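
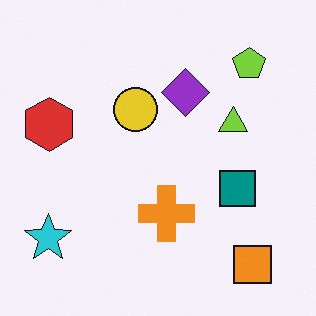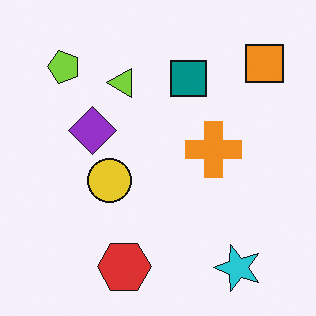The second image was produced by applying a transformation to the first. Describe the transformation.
It was rotated 90° counter-clockwise.

The orange square sits in the bottom-right of the first image and the top-right of the second — consistent with a whole-image 90° counter-clockwise rotation.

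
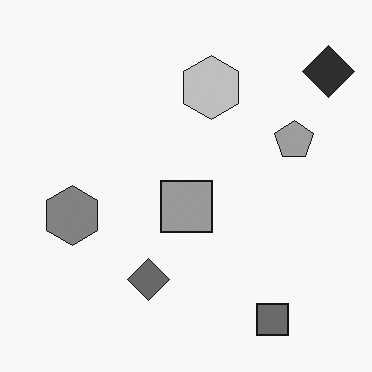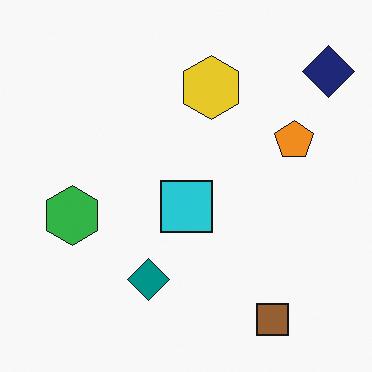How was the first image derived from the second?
It was converted to grayscale.

All color is removed — every shape is now a shade of grey.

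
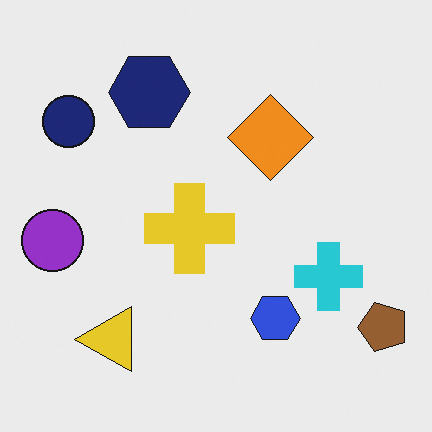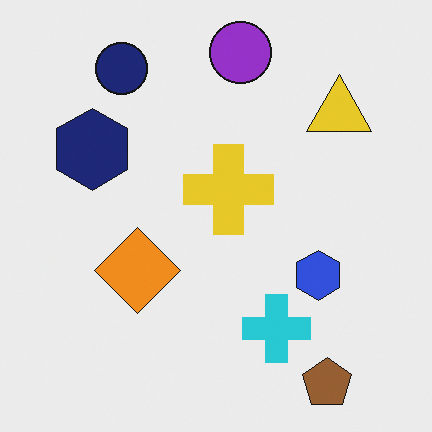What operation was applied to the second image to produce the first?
The transformation is: transposed (reflected across the top-left ↔ bottom-right diagonal).

Shapes have swapped their row and column positions — what was in the top-right is now in the bottom-left — a diagonal reflection.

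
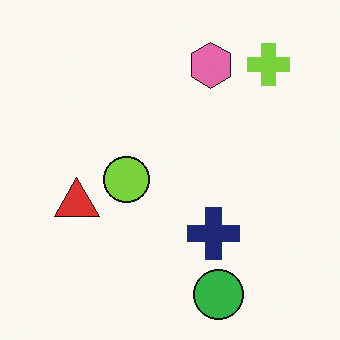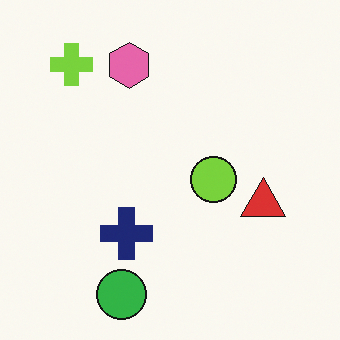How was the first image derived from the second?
This is the original image flipped horizontally (left ↔ right).

The lime cross is in the top-left of the second image and the top-right of the first — shapes on opposite sides of the vertical midline have swapped in a mirror flip.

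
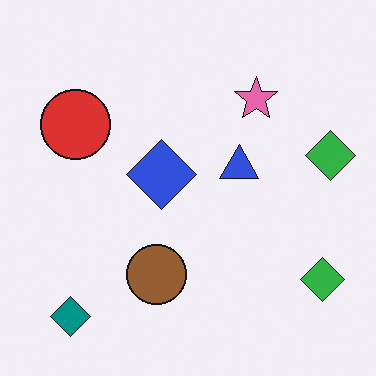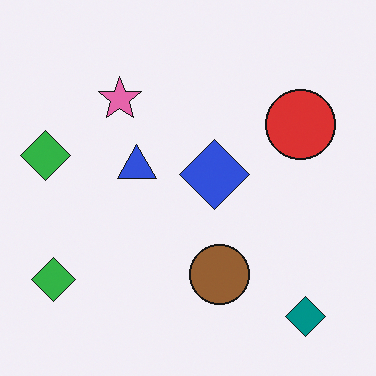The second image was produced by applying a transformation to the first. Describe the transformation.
The transformation is: flipped horizontally (left ↔ right).

The teal diamond is in the bottom-left of the first image and the bottom-right of the second — shapes on opposite sides of the vertical midline have swapped in a mirror flip.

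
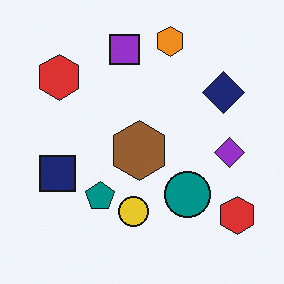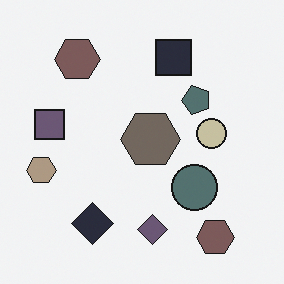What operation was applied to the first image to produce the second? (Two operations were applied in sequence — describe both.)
The second image is the first transposed (reflected across the top-left ↔ bottom-right diagonal), then made much more muted (saturation change).

Shapes have swapped their row and column positions — what was in the top-right is now in the bottom-left — a diagonal reflection. All colors are more muted and greyish — a global saturation change.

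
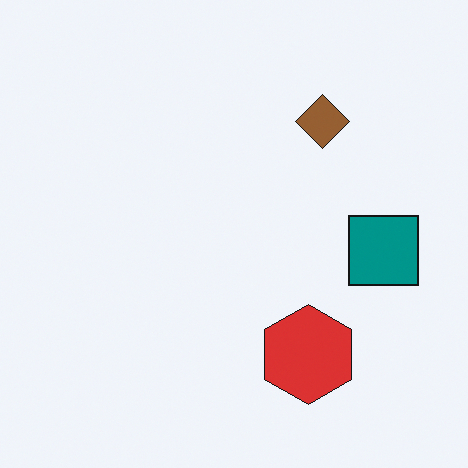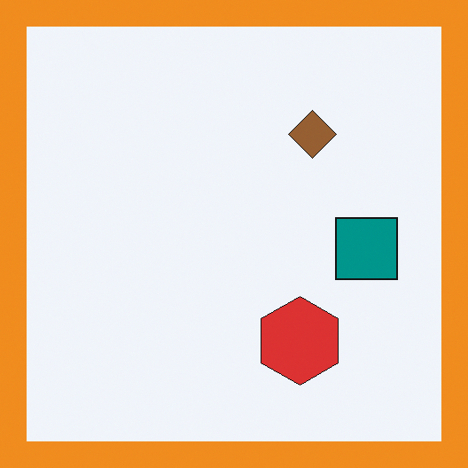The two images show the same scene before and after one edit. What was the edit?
The second image is the first framed with a orange border.

A solid orange frame runs around the edge of the second image, with the content slightly shrunk inside it.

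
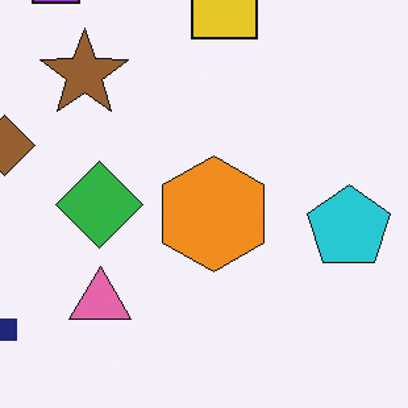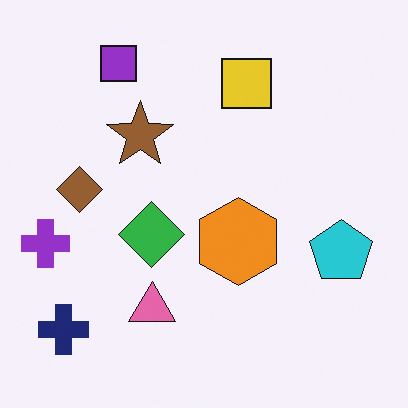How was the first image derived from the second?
The transformation is: cropped to a modestly smaller region and rescaled.

The visible shapes are larger and the field of view is narrower; shapes near the original edges may be partly or wholly outside the frame — a crop-and-rescale.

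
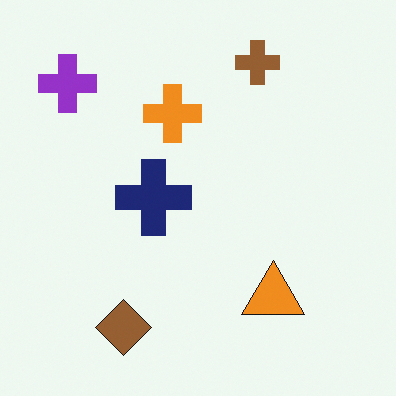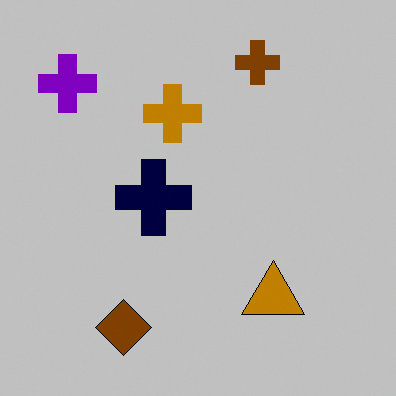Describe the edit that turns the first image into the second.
The transformation is: aggressively posterized.

Each flat color has snapped to a coarser quantized level — most visibly, the near-white background has dropped to a flat grey.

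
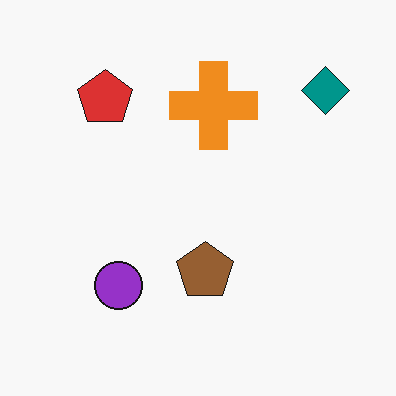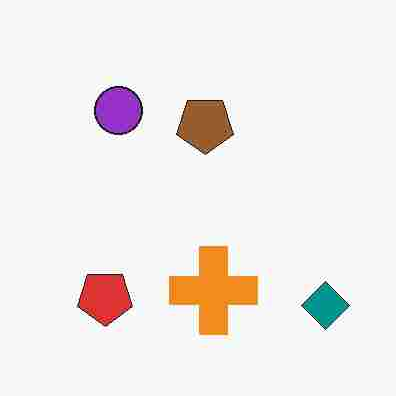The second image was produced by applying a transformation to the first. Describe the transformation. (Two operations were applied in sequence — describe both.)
The image was degraded with heavy JPEG compression, then flipped vertically (top ↔ bottom).

Blocky 8×8 compression artifacts appear around shape edges and the flat background shows ringing — characteristic JPEG degradation. The teal diamond is in the top-right of the first image and the bottom-right of the second — shapes on opposite sides of the horizontal midline have swapped in a mirror flip.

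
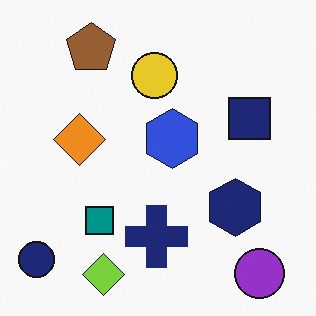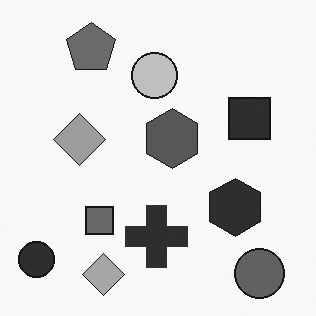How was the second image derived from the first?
The second image is the first converted to grayscale.

All color is removed — every shape is now a shade of grey.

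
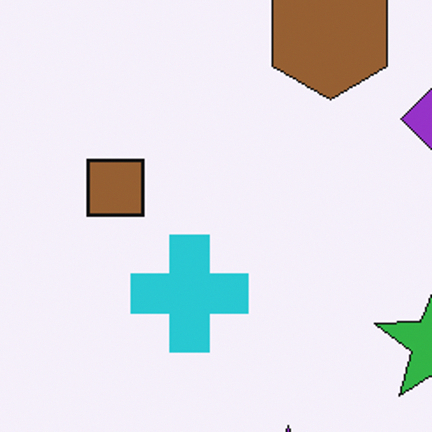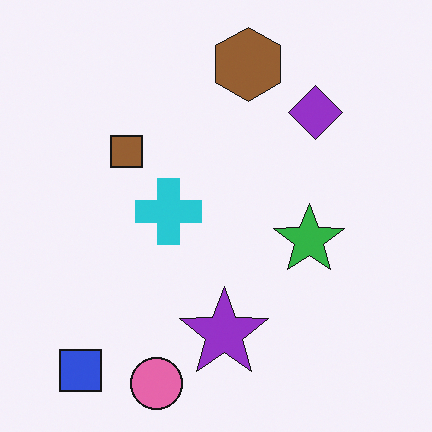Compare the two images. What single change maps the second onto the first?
Cropped to a noticeably smaller region and rescaled.

The visible shapes are larger and the field of view is narrower; shapes near the original edges may be partly or wholly outside the frame — a crop-and-rescale.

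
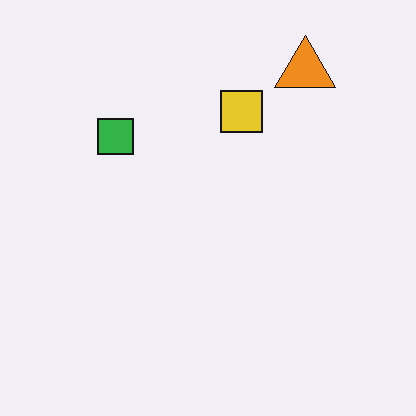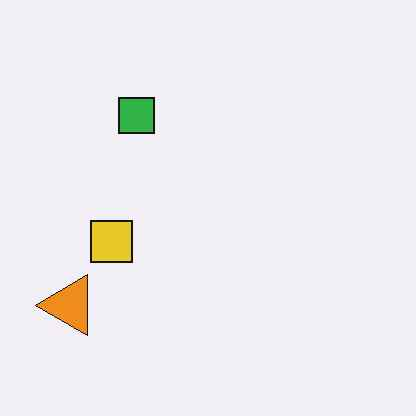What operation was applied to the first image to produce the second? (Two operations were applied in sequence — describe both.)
It was transposed (reflected across the top-left ↔ bottom-right diagonal), then given moderate JPEG compression.

Shapes have swapped their row and column positions — what was in the top-right is now in the bottom-left — a diagonal reflection. Blocky 8×8 compression artifacts appear around shape edges and the flat background shows ringing — characteristic JPEG degradation.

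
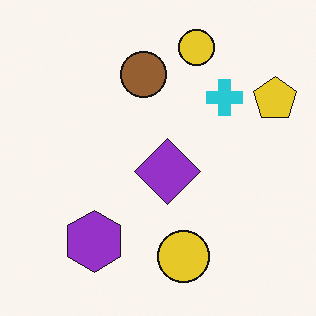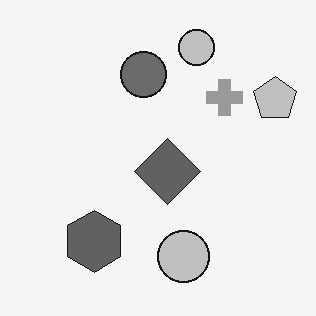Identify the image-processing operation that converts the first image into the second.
The image was converted to grayscale.

All color is removed — every shape is now a shade of grey.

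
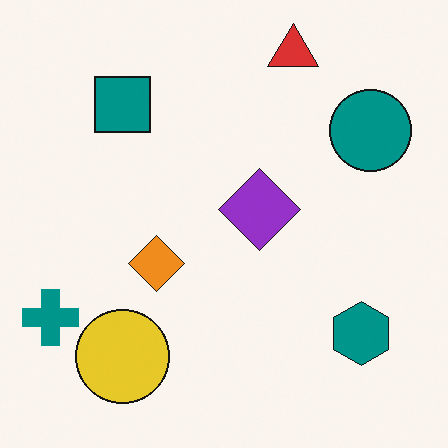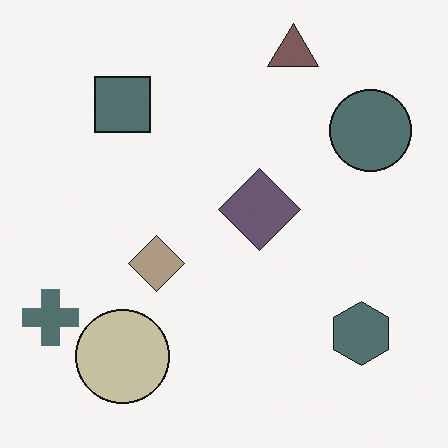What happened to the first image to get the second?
It was made much more muted (saturation change).

All colors are more muted and greyish — a global saturation change.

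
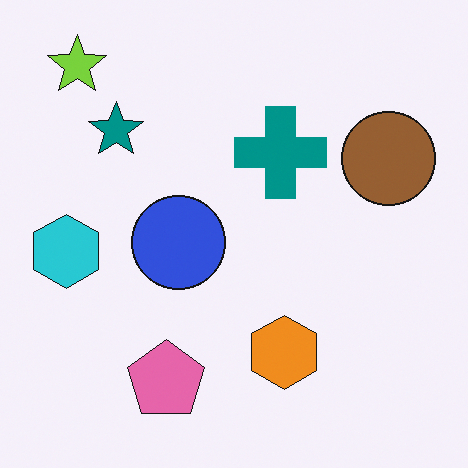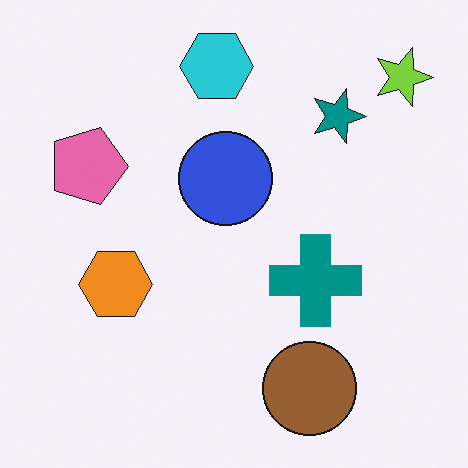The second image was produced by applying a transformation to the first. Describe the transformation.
This is the original image rotated 90° clockwise.

The lime star sits in the top-left of the first image and the top-right of the second — consistent with a whole-image 90° clockwise rotation.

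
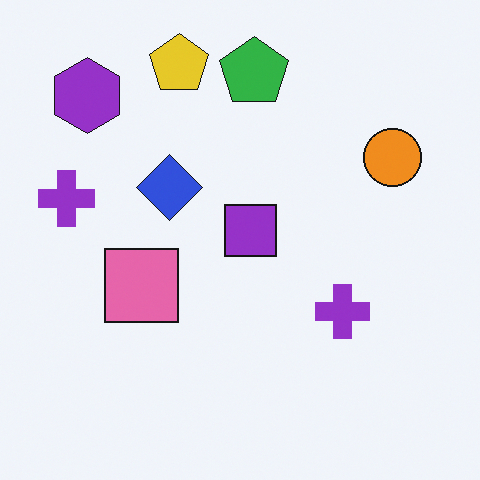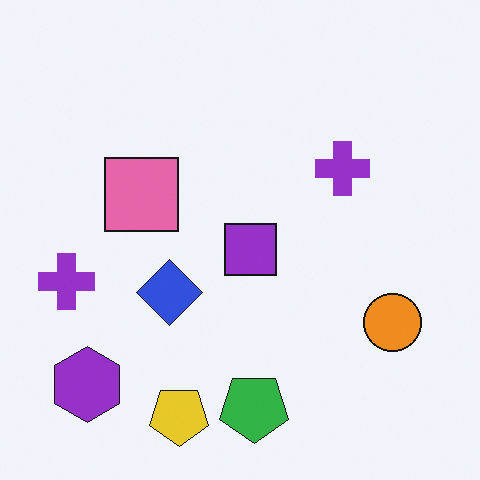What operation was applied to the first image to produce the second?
It was flipped vertically (top ↔ bottom).

The yellow pentagon is in the top of the first image and the bottom of the second — shapes on opposite sides of the horizontal midline have swapped in a mirror flip.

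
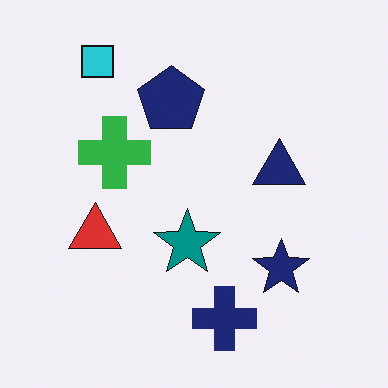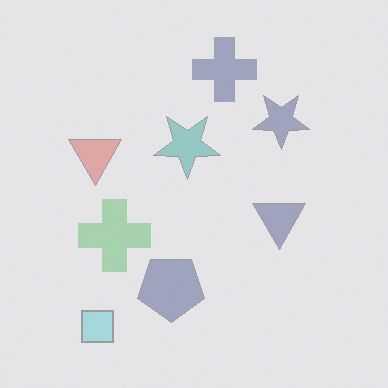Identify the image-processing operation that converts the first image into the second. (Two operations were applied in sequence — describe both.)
The image was given much lower contrast, then flipped vertically (top ↔ bottom).

Tones are pushed toward mid-grey across the whole image — a global contrast change. The cyan square is in the top-left of the first image and the bottom-left of the second — shapes on opposite sides of the horizontal midline have swapped in a mirror flip.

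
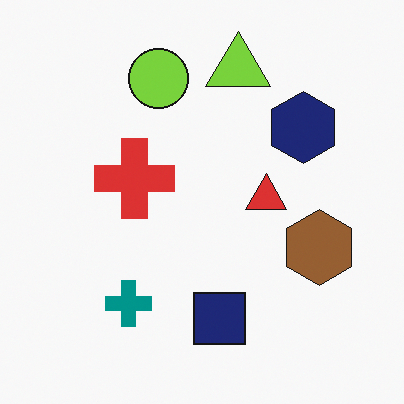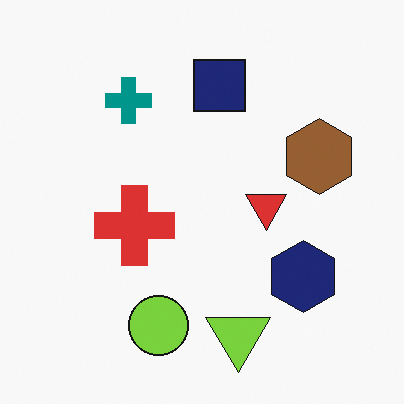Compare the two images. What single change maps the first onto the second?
The second image is the first flipped vertically (top ↔ bottom).

The lime triangle is in the top of the first image and the bottom of the second — shapes on opposite sides of the horizontal midline have swapped in a mirror flip.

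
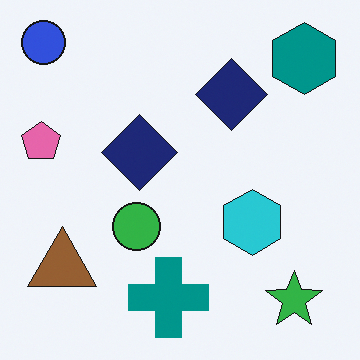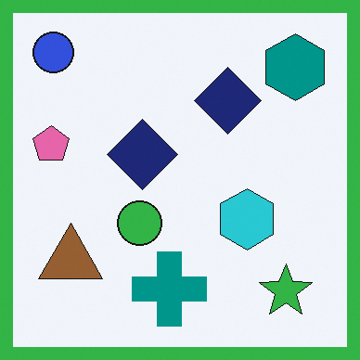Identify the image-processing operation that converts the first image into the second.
The second image is the first framed with a green border.

A solid green frame runs around the edge of the second image, with the content slightly shrunk inside it.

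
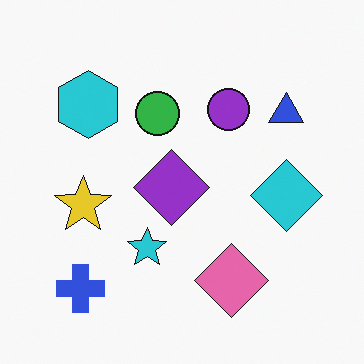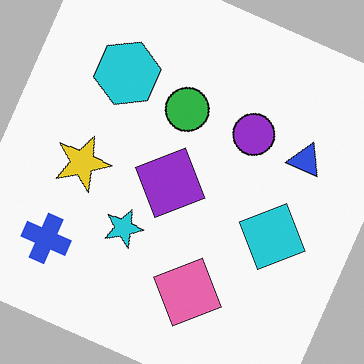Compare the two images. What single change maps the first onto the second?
The image was rotated clockwise by a moderate amount.

Every shape is tilted by the same angle and the image corners show triangular fill wedges — a whole-image rotation by a non-right angle.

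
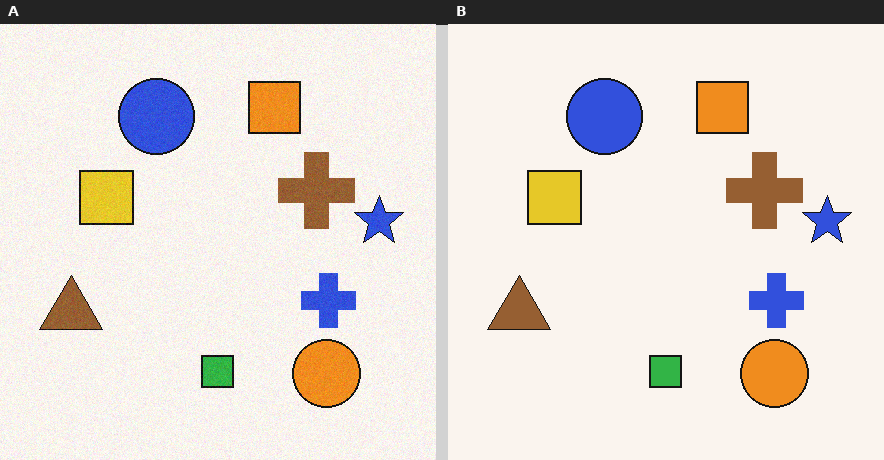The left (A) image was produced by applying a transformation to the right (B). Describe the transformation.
The left (A) image is the right (B) degraded with subtle gaussian noise.

Random speckle covers the whole image, including the flat background.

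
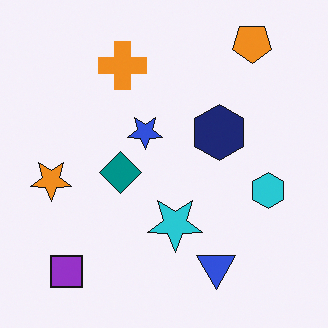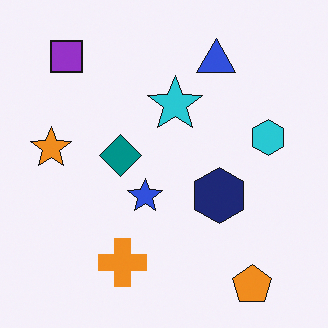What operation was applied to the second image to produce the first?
It was flipped vertically (top ↔ bottom).

The orange pentagon is in the bottom-right of the second image and the top-right of the first — shapes on opposite sides of the horizontal midline have swapped in a mirror flip.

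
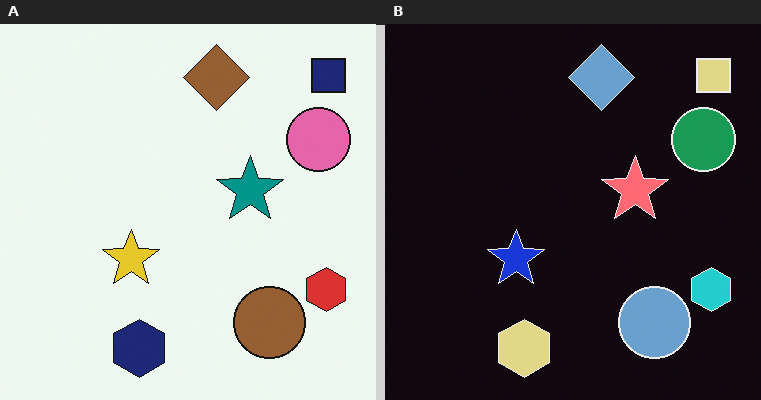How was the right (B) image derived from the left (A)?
Color-inverted (negative).

The light background has become dark and every shape's color is its complement — a photographic negative.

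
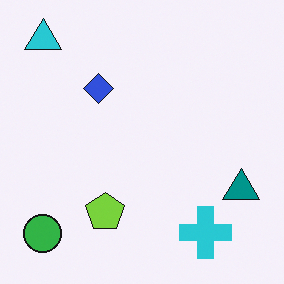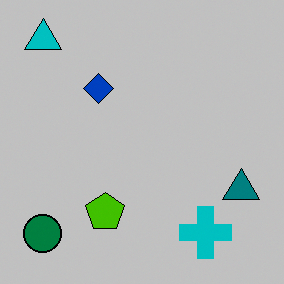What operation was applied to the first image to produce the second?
The image was aggressively posterized.

Each flat color has snapped to a coarser quantized level — most visibly, the near-white background has dropped to a flat grey.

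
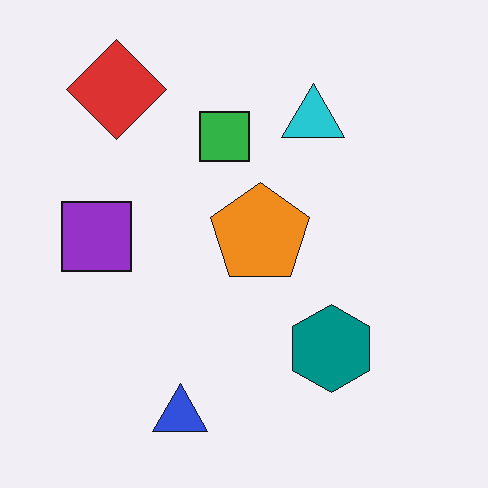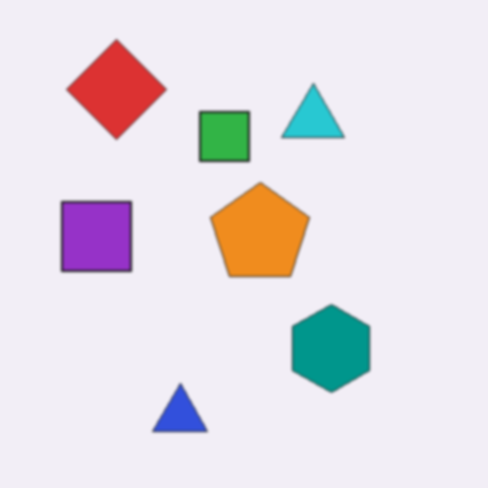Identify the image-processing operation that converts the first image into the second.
It was lightly blurred.

Shape edges and outlines are uniformly softened across the whole image.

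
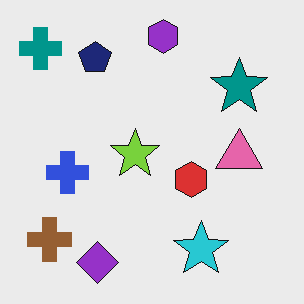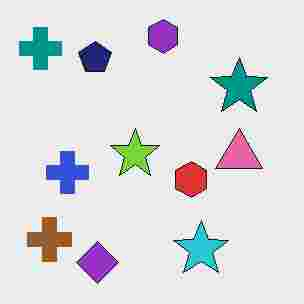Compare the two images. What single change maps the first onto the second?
The image was degraded with heavy JPEG compression.

Blocky 8×8 compression artifacts appear around shape edges and the flat background shows ringing — characteristic JPEG degradation.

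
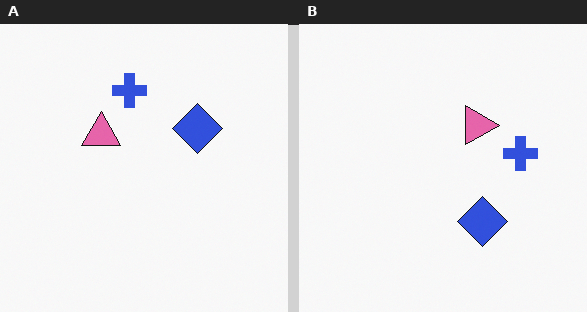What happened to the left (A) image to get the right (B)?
The image was rotated 90° clockwise.

The blue cross sits in the top of the left (A) image and the right of the right (B) — consistent with a whole-image 90° clockwise rotation.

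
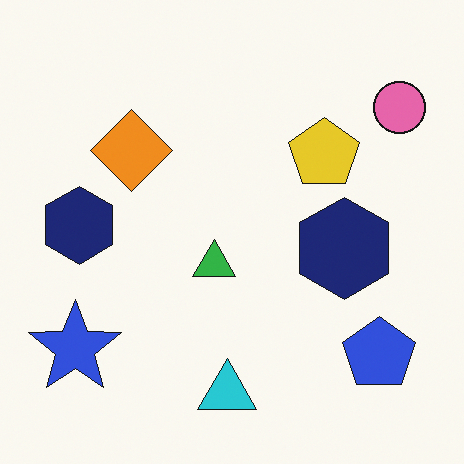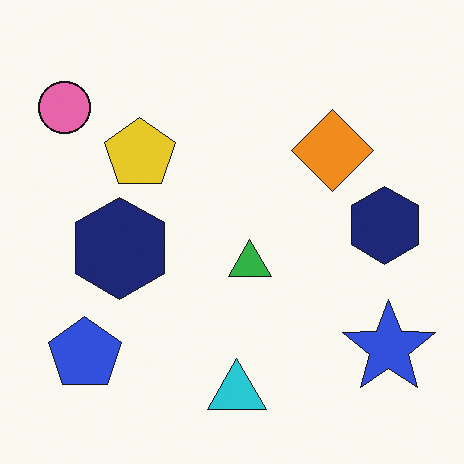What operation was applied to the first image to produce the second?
Flipped horizontally (left ↔ right).

The pink circle is in the top-right of the first image and the top-left of the second — shapes on opposite sides of the vertical midline have swapped in a mirror flip.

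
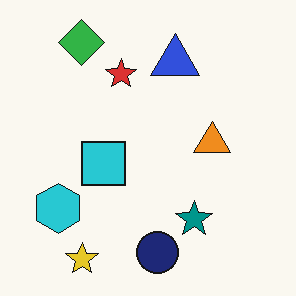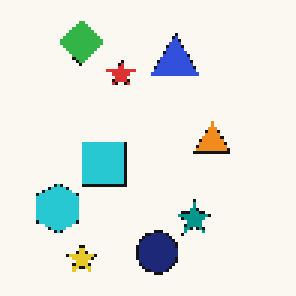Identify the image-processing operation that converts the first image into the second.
It was mildly pixelated.

Shapes are reduced to large square blocks; fine edges and outlines are lost — a downscale-then-upscale (mosaic) effect.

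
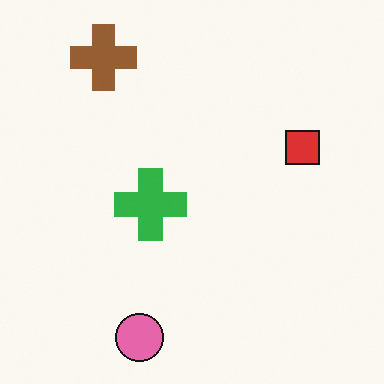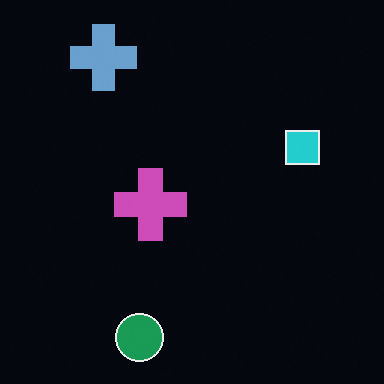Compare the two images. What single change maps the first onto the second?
The second image is the first color-inverted (negative).

The light background has become dark and every shape's color is its complement — a photographic negative.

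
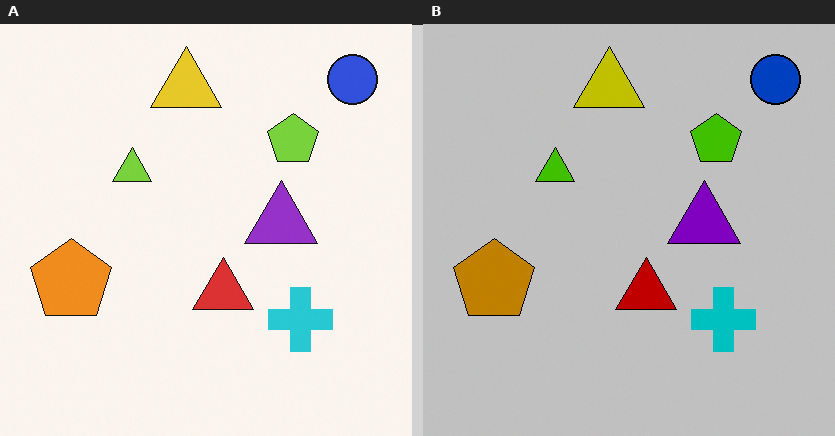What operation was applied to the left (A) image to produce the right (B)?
It was heavily posterized to just a handful of flat colors.

Each flat color has snapped to a coarser quantized level — most visibly, the near-white background has dropped to a flat grey.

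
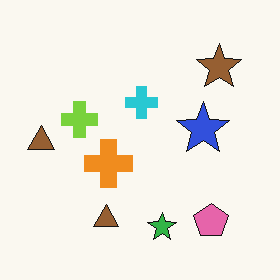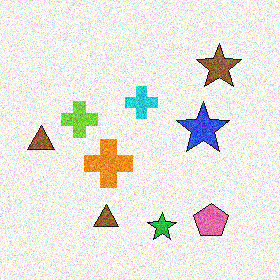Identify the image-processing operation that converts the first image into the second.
It was degraded with strong gaussian noise.

Random speckle covers the whole image, including the flat background.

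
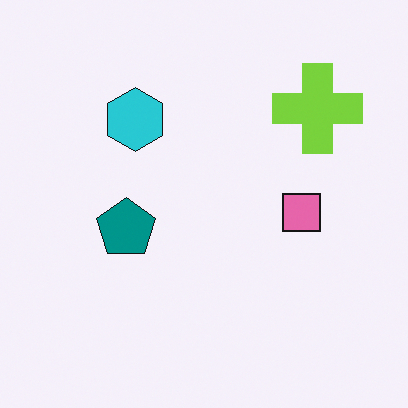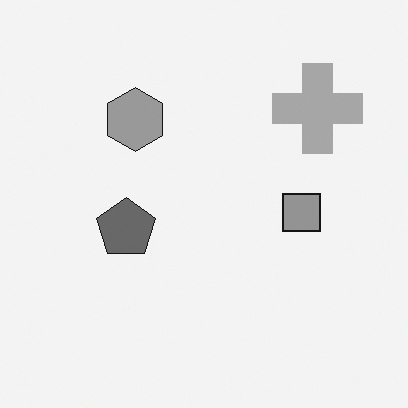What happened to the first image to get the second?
This is the original image converted to grayscale.

All color is removed — every shape is now a shade of grey.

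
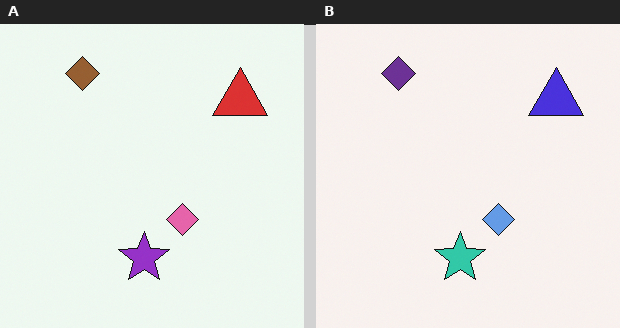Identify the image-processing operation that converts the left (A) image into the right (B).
Hue-shifted by a large amount.

Every shape's color has rotated by the same amount around the hue wheel — a uniform hue shift.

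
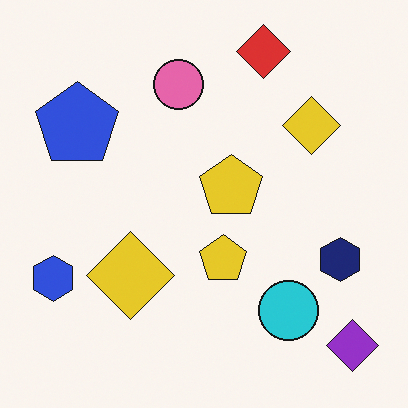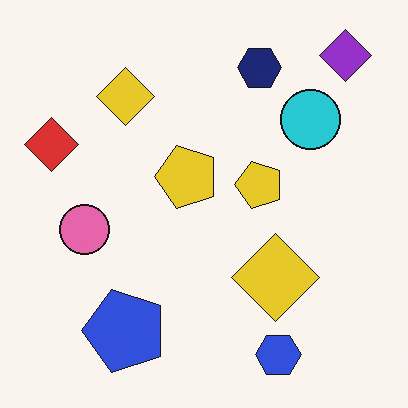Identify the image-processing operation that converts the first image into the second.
The transformation is: rotated 90° counter-clockwise.

The purple diamond sits in the bottom-right of the first image and the top-right of the second — consistent with a whole-image 90° counter-clockwise rotation.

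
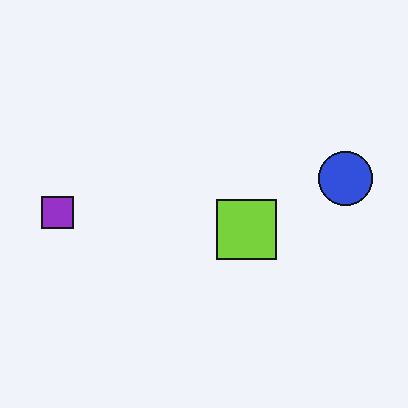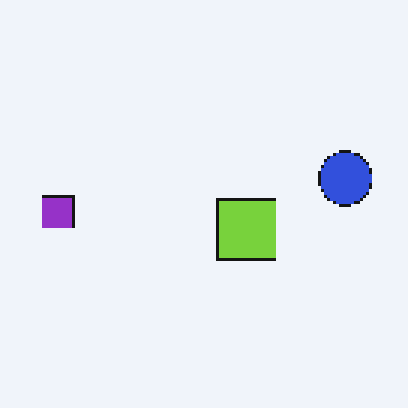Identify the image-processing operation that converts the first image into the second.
This is the original image mildly pixelated.

Shapes are reduced to large square blocks; fine edges and outlines are lost — a downscale-then-upscale (mosaic) effect.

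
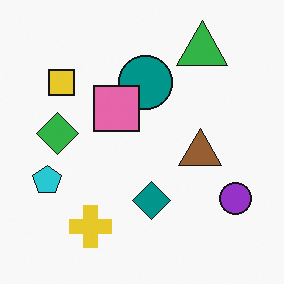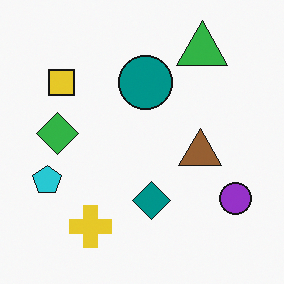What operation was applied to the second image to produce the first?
It was overlaid with an additional pink square.

A pink square appears in the first image that is absent from the second.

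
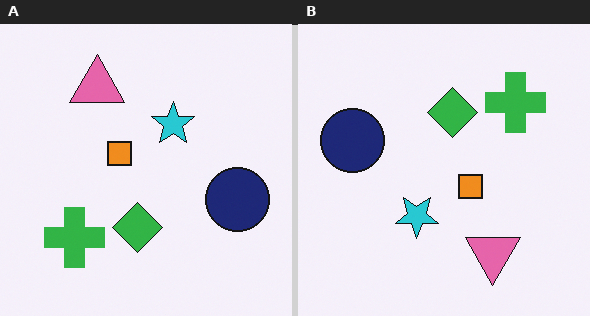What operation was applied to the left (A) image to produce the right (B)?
Rotated 180°.

The green cross sits in the bottom-left of the left (A) image and the top-right of the right (B) — consistent with a whole-image 180° rotation.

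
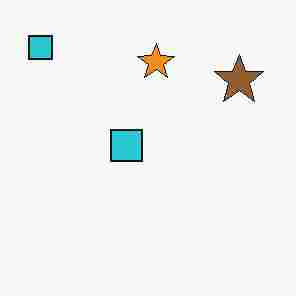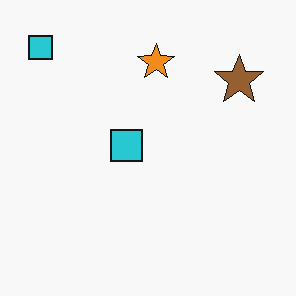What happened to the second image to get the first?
This is the original image degraded with heavy JPEG compression.

Blocky 8×8 compression artifacts appear around shape edges and the flat background shows ringing — characteristic JPEG degradation.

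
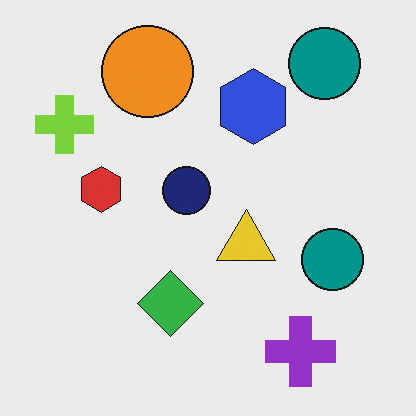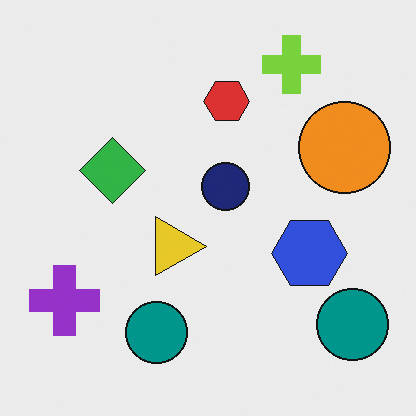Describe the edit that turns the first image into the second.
This is the original image rotated 90° clockwise.

The purple cross sits in the bottom-right of the first image and the bottom-left of the second — consistent with a whole-image 90° clockwise rotation.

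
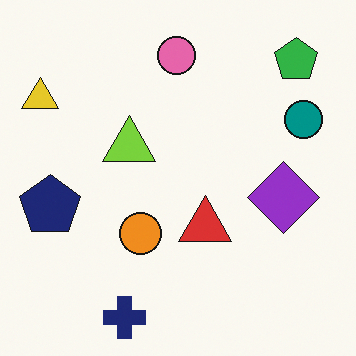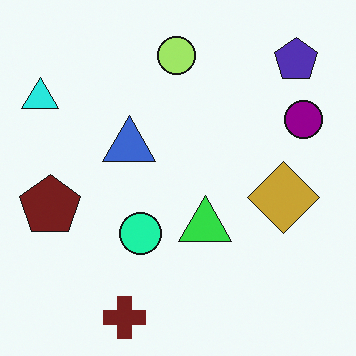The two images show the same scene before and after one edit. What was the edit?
This is the original image hue-shifted noticeably.

Every shape's color has rotated by the same amount around the hue wheel — a uniform hue shift.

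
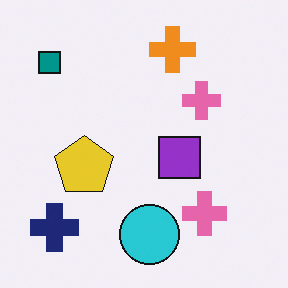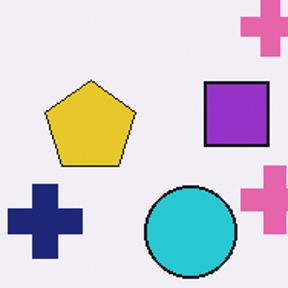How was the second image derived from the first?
The second image is the first cropped to a modestly smaller region and rescaled.

The visible shapes are larger and the field of view is narrower; shapes near the original edges may be partly or wholly outside the frame — a crop-and-rescale.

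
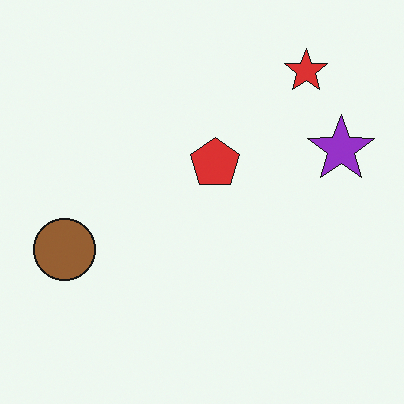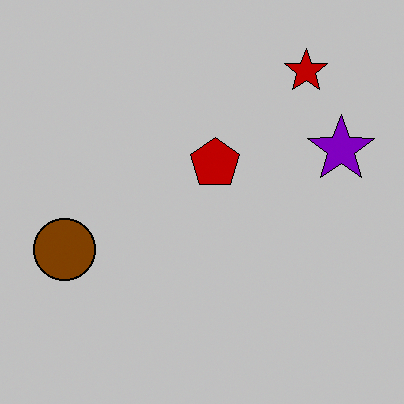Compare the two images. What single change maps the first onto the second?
The image was heavily posterized to just a handful of flat colors.

Each flat color has snapped to a coarser quantized level — most visibly, the near-white background has dropped to a flat grey.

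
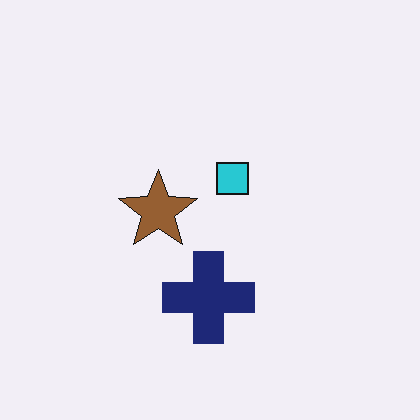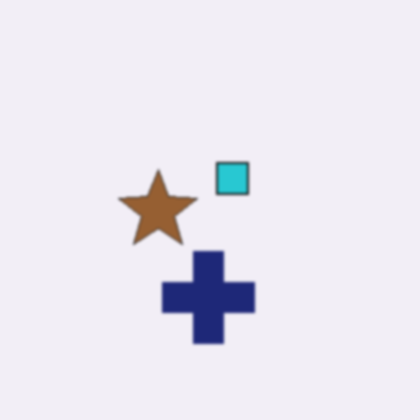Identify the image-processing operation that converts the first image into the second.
The image was given a subtle gaussian blur.

Shape edges and outlines are uniformly softened across the whole image.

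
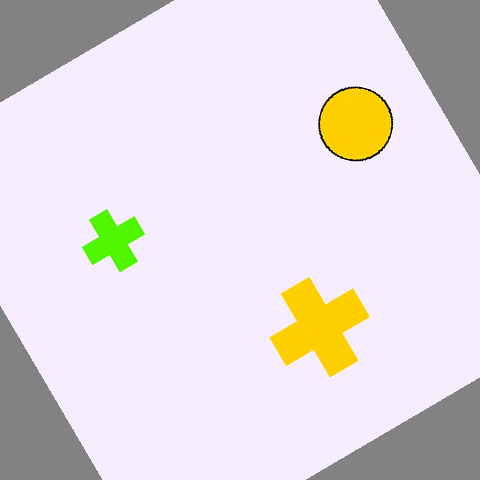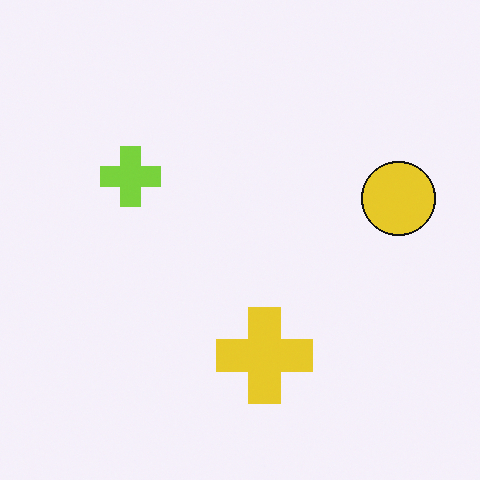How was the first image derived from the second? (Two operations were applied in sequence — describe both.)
The transformation is: rotated counter-clockwise by a large amount — several tens of degrees, then made much more vivid (saturation change).

Every shape is tilted by the same angle and the image corners show triangular fill wedges — a whole-image rotation by a non-right angle. All colors are more vivid — a global saturation change.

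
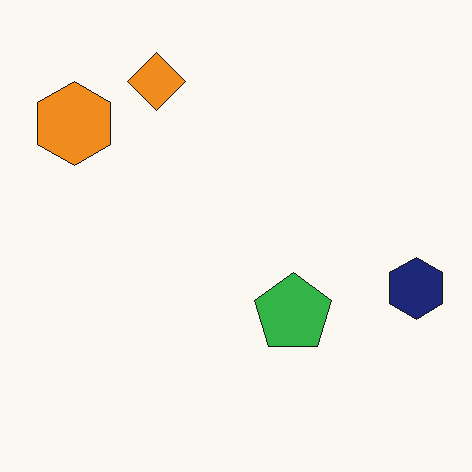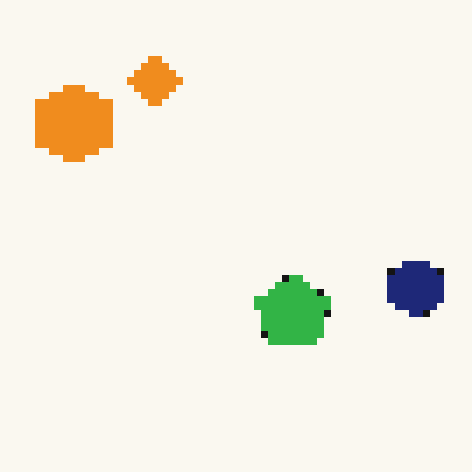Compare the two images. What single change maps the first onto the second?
This is the original image moderately pixelated.

Shapes are reduced to large square blocks; fine edges and outlines are lost — a downscale-then-upscale (mosaic) effect.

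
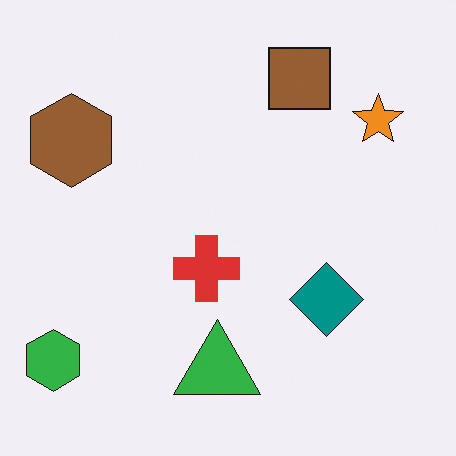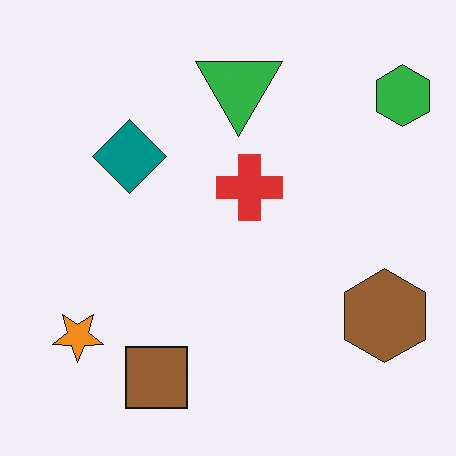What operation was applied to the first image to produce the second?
This is the original image rotated 180°.

The green hexagon sits in the bottom-left of the first image and the top-right of the second — consistent with a whole-image 180° rotation.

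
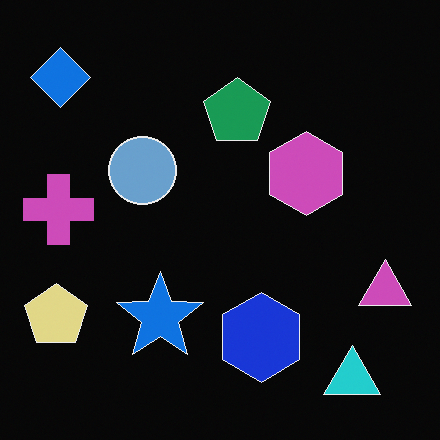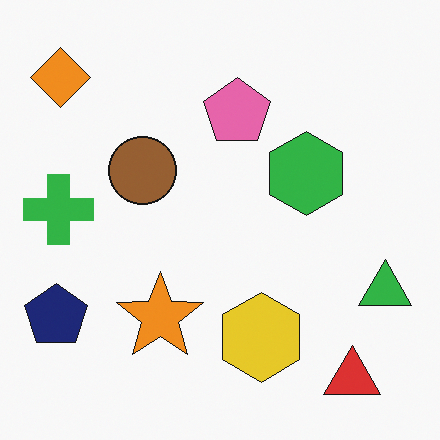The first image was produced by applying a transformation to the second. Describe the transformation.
The transformation is: color-inverted (negative).

The light background has become dark and every shape's color is its complement — a photographic negative.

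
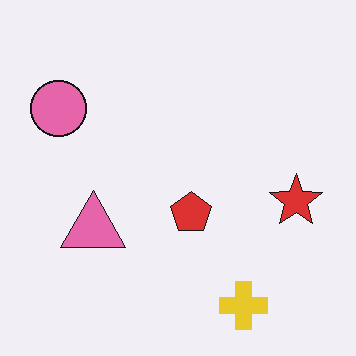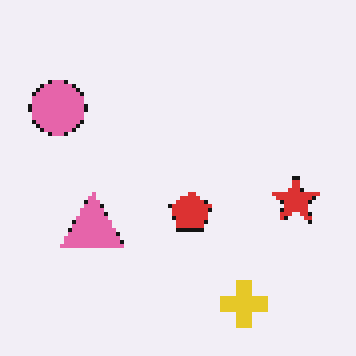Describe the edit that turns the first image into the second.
It was lightly pixelated (a mild mosaic effect).

Shapes are reduced to large square blocks; fine edges and outlines are lost — a downscale-then-upscale (mosaic) effect.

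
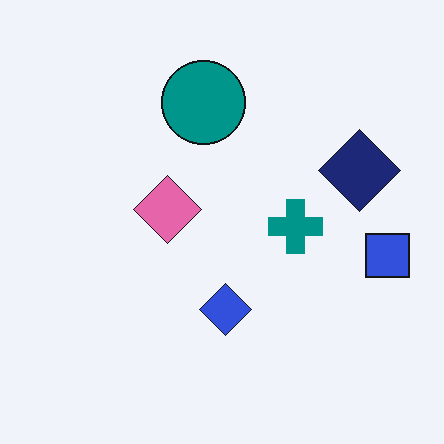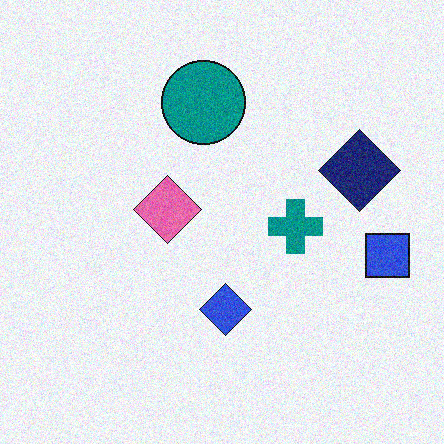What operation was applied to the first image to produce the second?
The image was degraded with visible gaussian noise.

Random speckle covers the whole image, including the flat background.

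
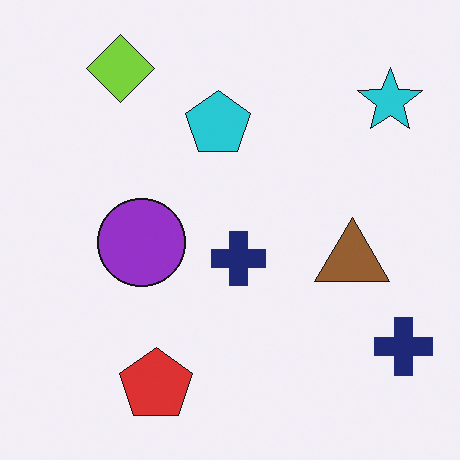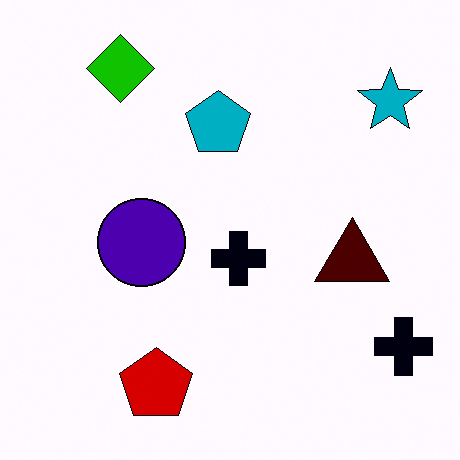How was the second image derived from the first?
The transformation is: boosted in contrast.

Tones are pushed away from mid-grey across the whole image — a global contrast change.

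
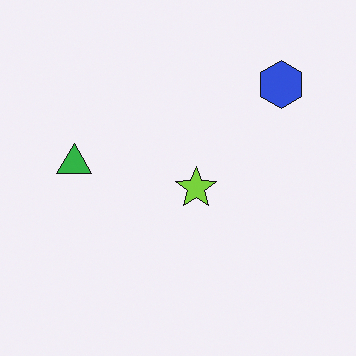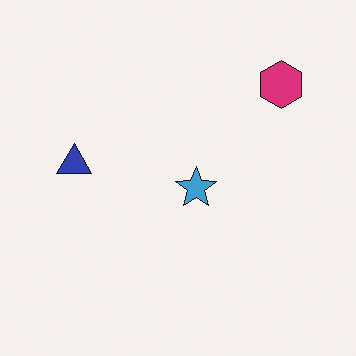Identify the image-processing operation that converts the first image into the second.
The transformation is: hue-shifted by a moderate amount.

Every shape's color has rotated by the same amount around the hue wheel — a uniform hue shift.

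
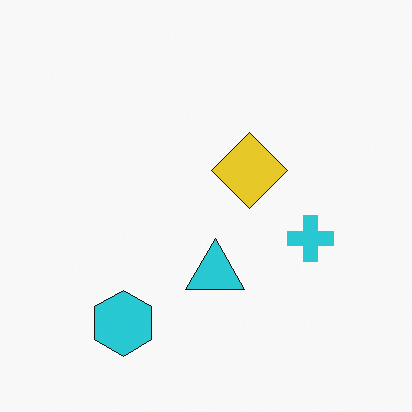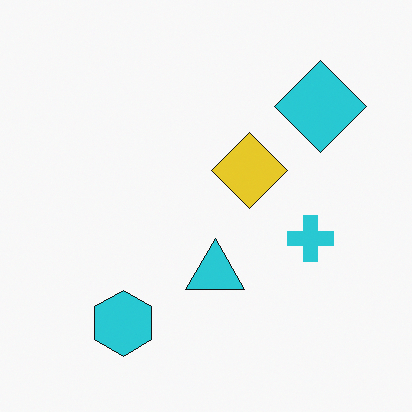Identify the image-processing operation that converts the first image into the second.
This is the original image overlaid with an additional cyan diamond.

A cyan diamond appears in the second image that is absent from the first.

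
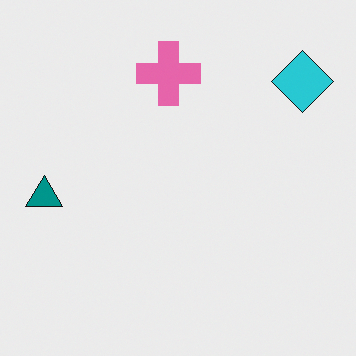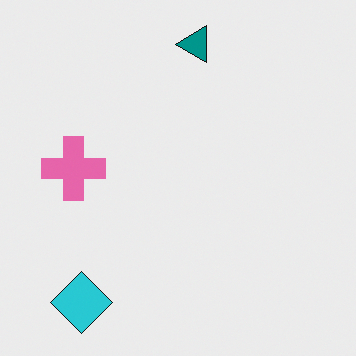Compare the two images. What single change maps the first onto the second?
Transposed (reflected across the top-left ↔ bottom-right diagonal).

Shapes have swapped their row and column positions — what was in the top-right is now in the bottom-left — a diagonal reflection.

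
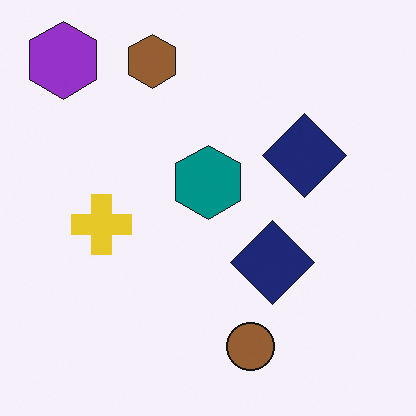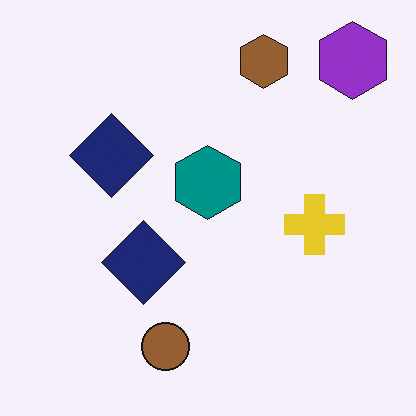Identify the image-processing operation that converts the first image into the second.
The image was flipped horizontally (left ↔ right).

The purple hexagon is in the top-left of the first image and the top-right of the second — shapes on opposite sides of the vertical midline have swapped in a mirror flip.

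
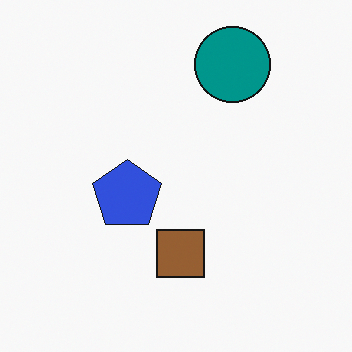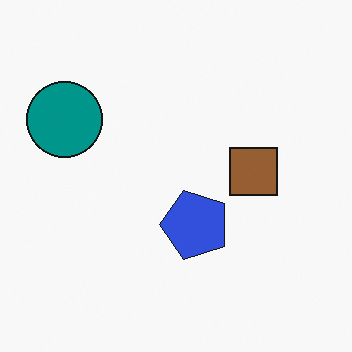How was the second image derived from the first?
The second image is the first rotated 90° counter-clockwise.

The teal circle sits in the top of the first image and the left of the second — consistent with a whole-image 90° counter-clockwise rotation.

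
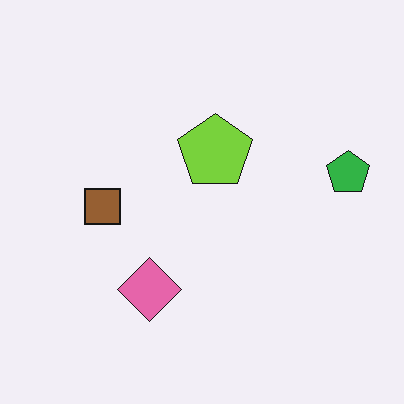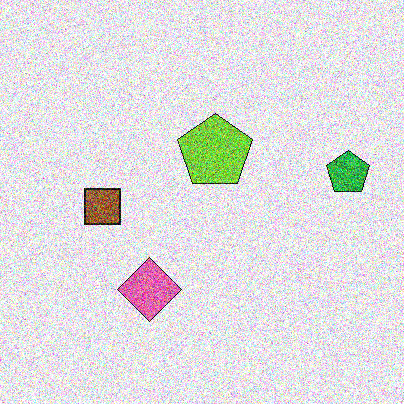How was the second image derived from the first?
The transformation is: degraded with heavy additive noise.

Random speckle covers the whole image, including the flat background.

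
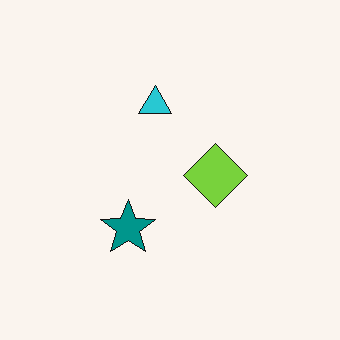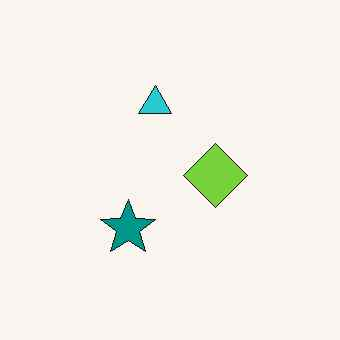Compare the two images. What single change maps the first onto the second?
JPEG-compressed with visible artifacts.

Blocky 8×8 compression artifacts appear around shape edges and the flat background shows ringing — characteristic JPEG degradation.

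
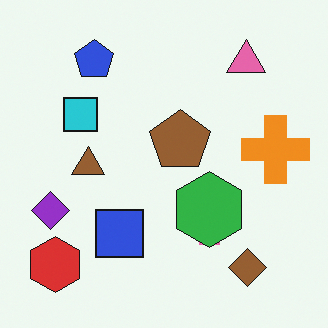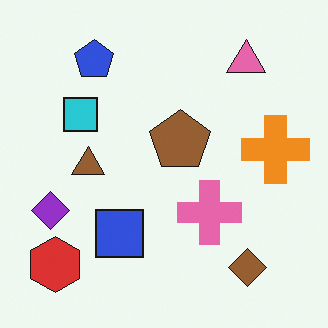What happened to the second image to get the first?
The image was overlaid with an additional green hexagon.

A green hexagon appears in the first image that is absent from the second.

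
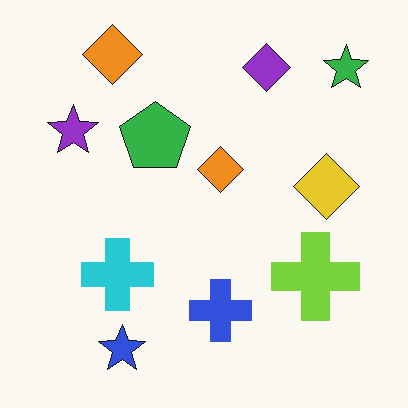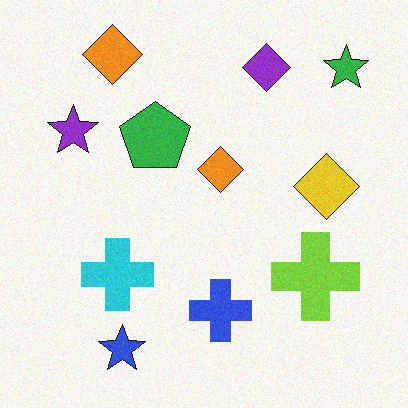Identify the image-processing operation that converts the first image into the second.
The image was degraded with light additive noise.

Random speckle covers the whole image, including the flat background.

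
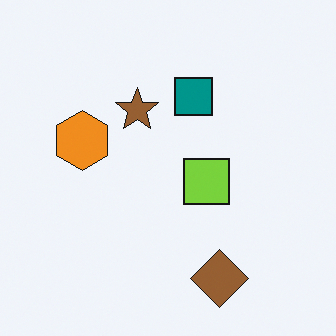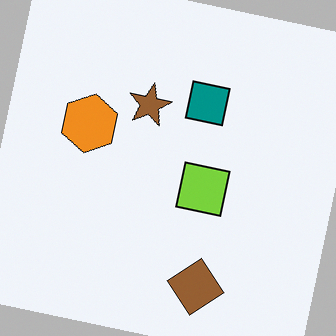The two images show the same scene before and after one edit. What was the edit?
Rotated clockwise by a slight angle.

Every shape is tilted by the same angle and the image corners show triangular fill wedges — a whole-image rotation by a non-right angle.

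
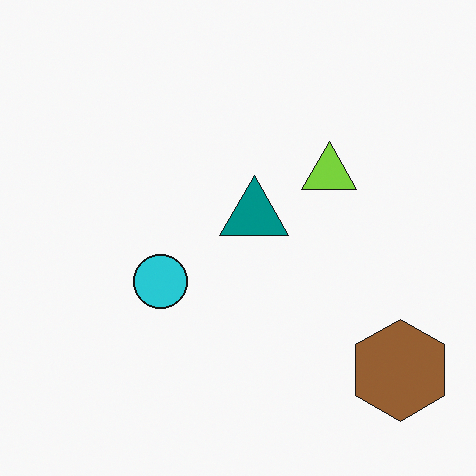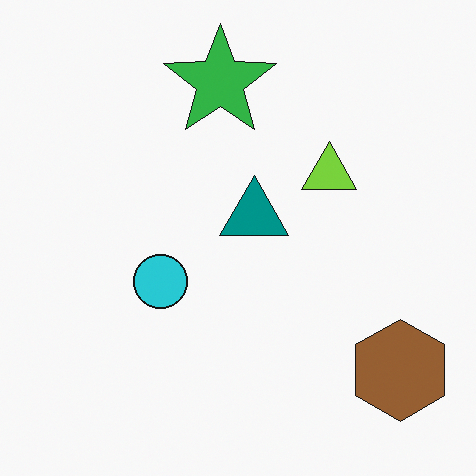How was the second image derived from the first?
Overlaid with an additional green star.

A green star appears in the second image that is absent from the first.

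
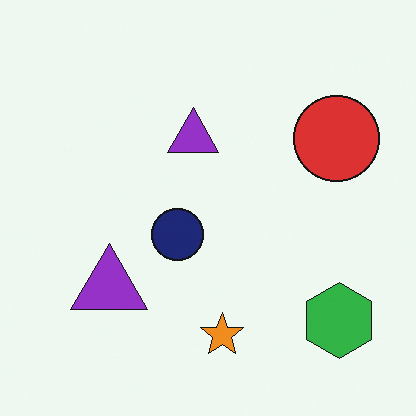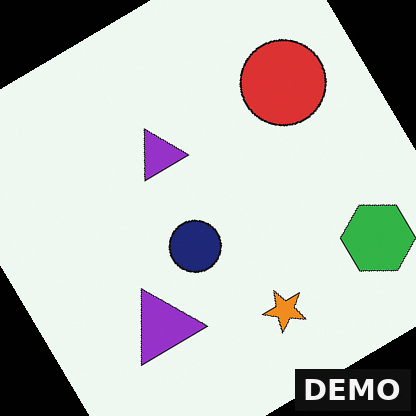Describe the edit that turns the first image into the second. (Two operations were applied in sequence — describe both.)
Rotated counter-clockwise by a large amount — several tens of degrees, then watermarked with the text "DEMO" in the lower-right corner.

Every shape is tilted by the same angle and the image corners show triangular fill wedges — a whole-image rotation by a non-right angle. A dark label reading "DEMO" appears in the lower-right corner.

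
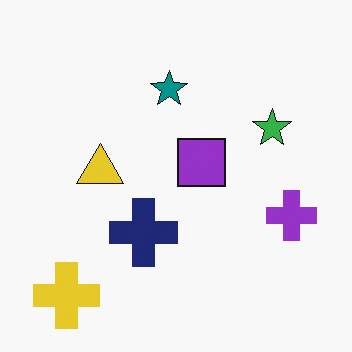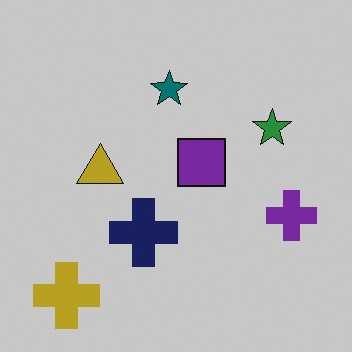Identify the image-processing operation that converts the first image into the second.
The image was slightly darkened.

Every pixel — background and shapes alike — is uniformly darkened.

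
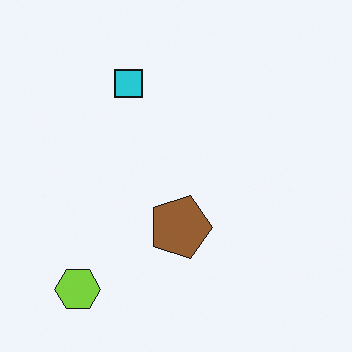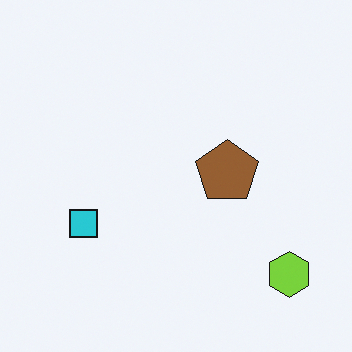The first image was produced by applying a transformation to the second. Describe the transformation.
Rotated 90° clockwise.

The lime hexagon sits in the bottom-right of the second image and the bottom-left of the first — consistent with a whole-image 90° clockwise rotation.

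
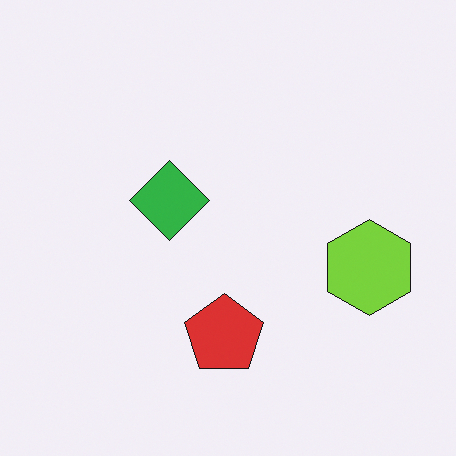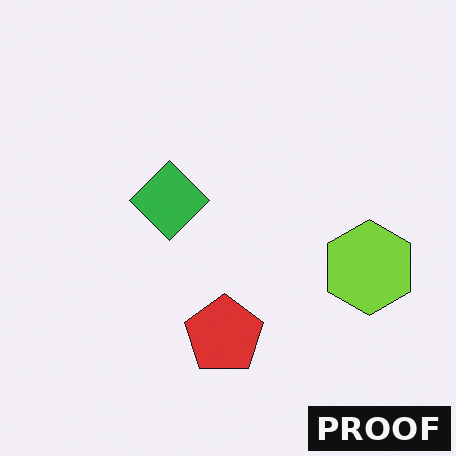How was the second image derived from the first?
Watermarked with the text "PROOF" in the lower-right corner.

A dark label reading "PROOF" appears in the lower-right corner.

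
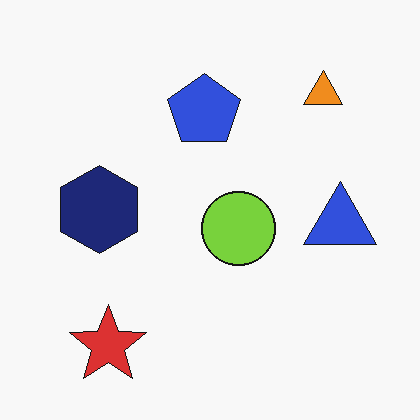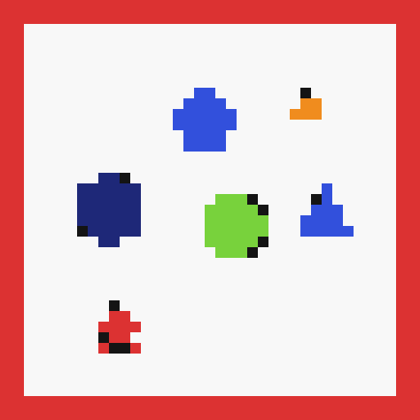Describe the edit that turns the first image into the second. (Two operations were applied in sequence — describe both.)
This is the original image heavily pixelated into large blocks, then framed with a red border.

Shapes are reduced to large square blocks; fine edges and outlines are lost — a downscale-then-upscale (mosaic) effect. A solid red frame runs around the edge of the second image, with the content slightly shrunk inside it.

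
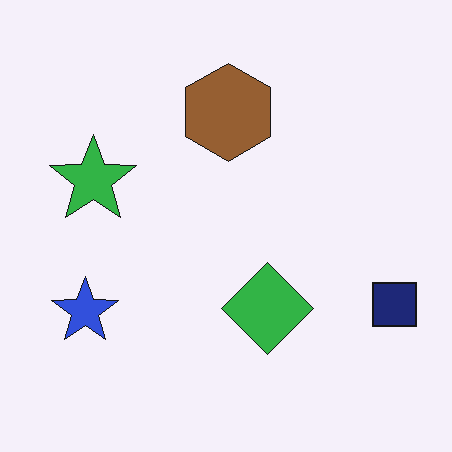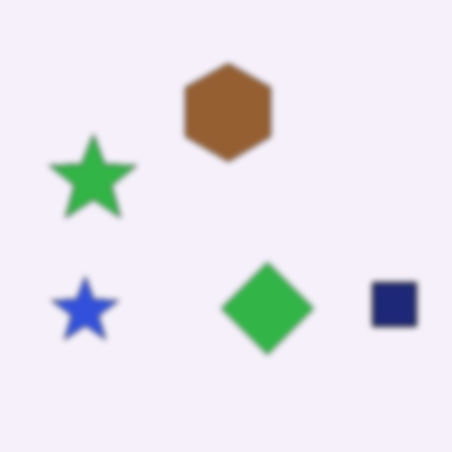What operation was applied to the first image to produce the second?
Noticeably gaussian-blurred.

Shape edges and outlines are uniformly softened across the whole image.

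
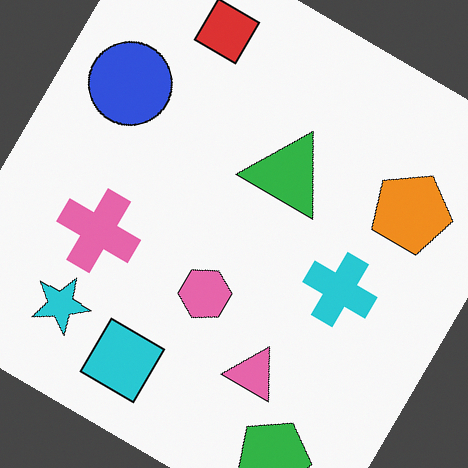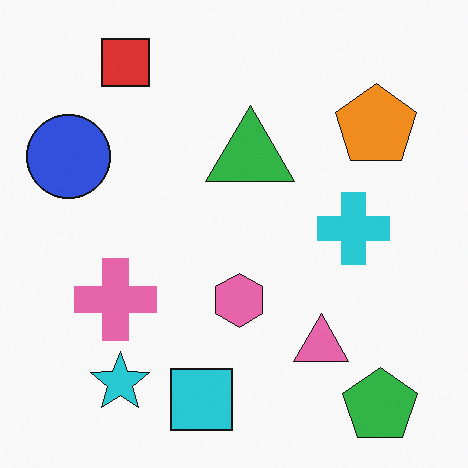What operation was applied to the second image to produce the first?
The transformation is: rotated clockwise by a large amount — several tens of degrees.

Every shape is tilted by the same angle and the image corners show triangular fill wedges — a whole-image rotation by a non-right angle.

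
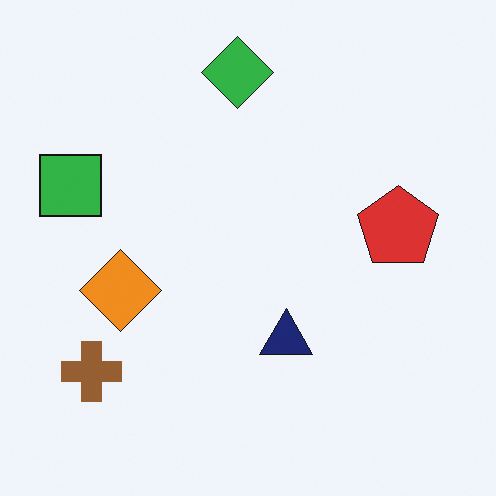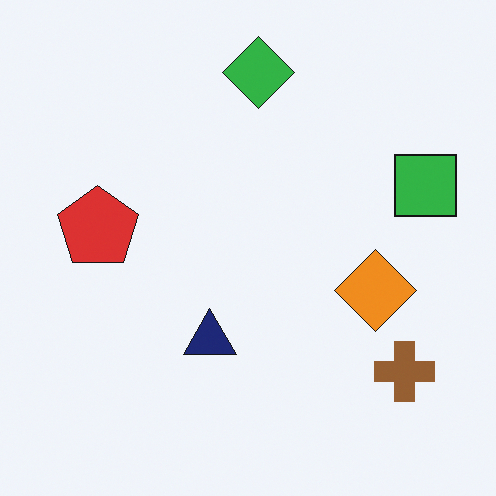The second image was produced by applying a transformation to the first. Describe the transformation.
The second image is the first flipped horizontally (left ↔ right).

The green square is in the left of the first image and the right of the second — shapes on opposite sides of the vertical midline have swapped in a mirror flip.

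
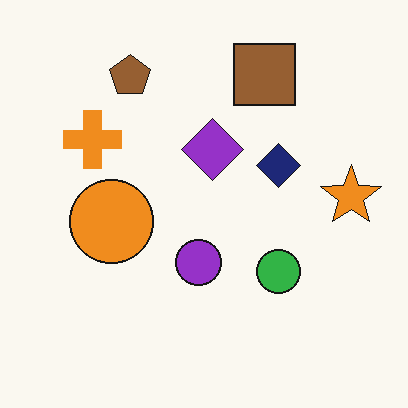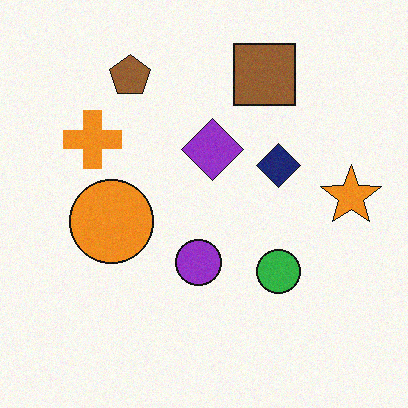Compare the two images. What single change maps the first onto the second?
The second image is the first degraded with a light layer of grain.

Random speckle covers the whole image, including the flat background.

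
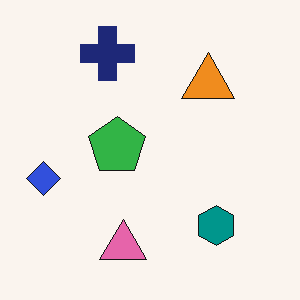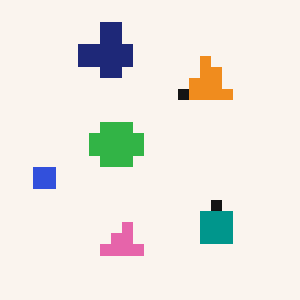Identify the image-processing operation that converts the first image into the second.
The second image is the first coarsely pixelated.

Shapes are reduced to large square blocks; fine edges and outlines are lost — a downscale-then-upscale (mosaic) effect.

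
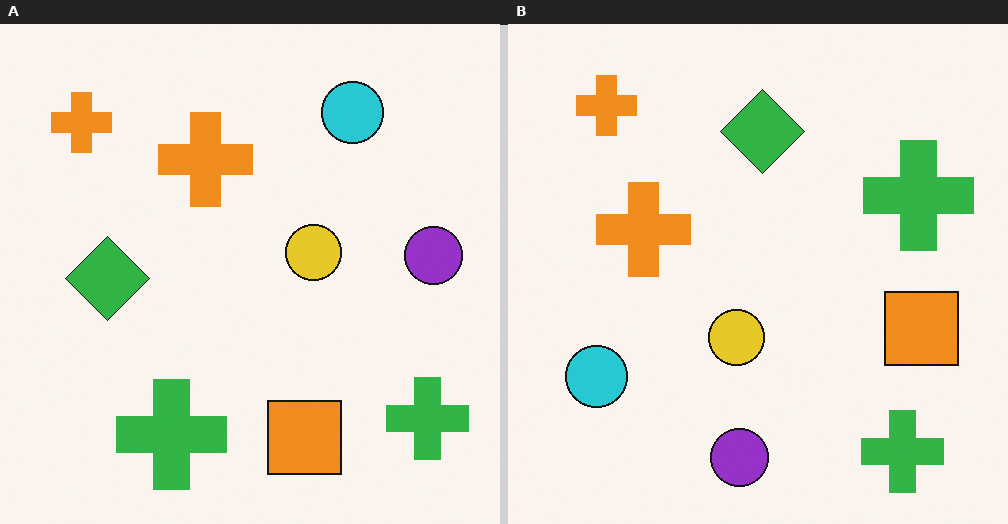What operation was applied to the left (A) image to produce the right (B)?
The image was transposed (reflected across the top-left ↔ bottom-right diagonal).

Shapes have swapped their row and column positions — what was in the top-right is now in the bottom-left — a diagonal reflection.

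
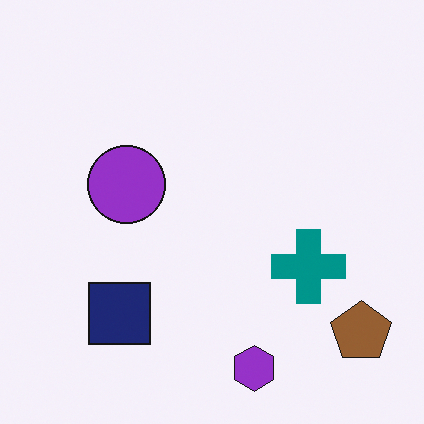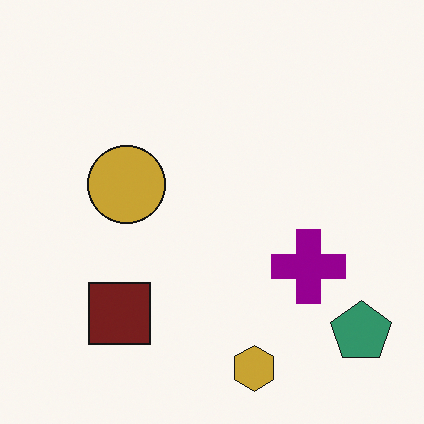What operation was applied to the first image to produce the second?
This is the original image hue-shifted through roughly a third of the color wheel.

Every shape's color has rotated by the same amount around the hue wheel — a uniform hue shift.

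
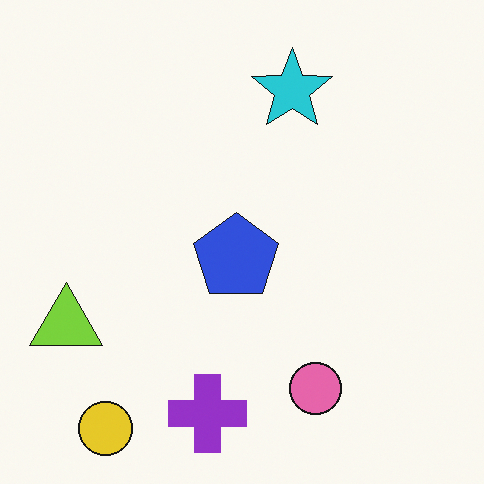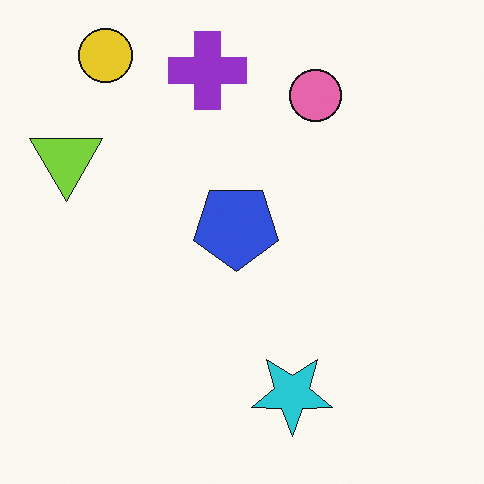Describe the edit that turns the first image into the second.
The transformation is: flipped vertically (top ↔ bottom).

The yellow circle is in the bottom-left of the first image and the top-left of the second — shapes on opposite sides of the horizontal midline have swapped in a mirror flip.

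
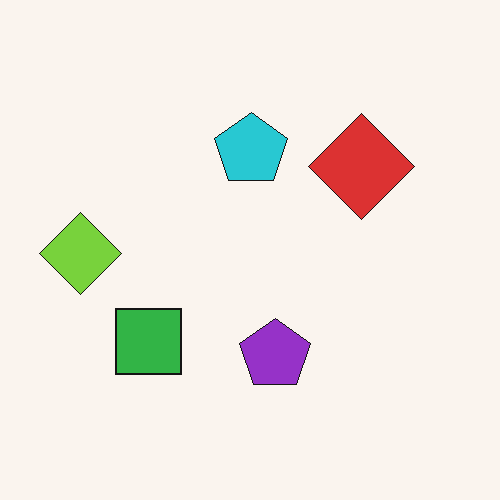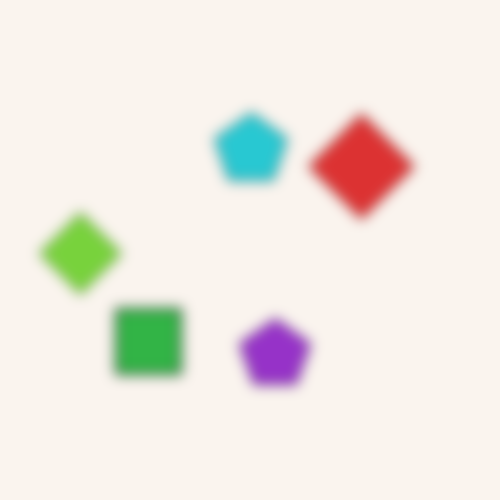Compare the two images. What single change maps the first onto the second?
The second image is the first heavily blurred.

Shape edges and outlines are uniformly softened across the whole image.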